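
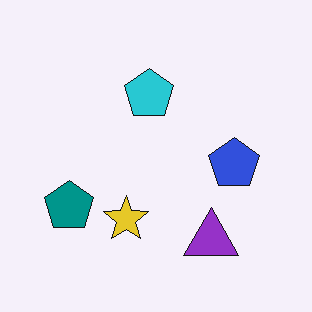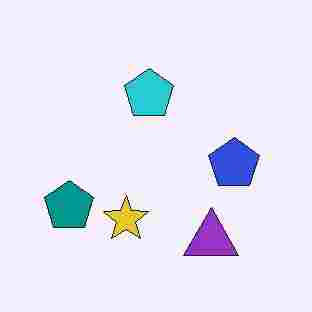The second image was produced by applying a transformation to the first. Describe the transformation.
The transformation is: degraded with heavy JPEG compression.

Blocky 8×8 compression artifacts appear around shape edges and the flat background shows ringing — characteristic JPEG degradation.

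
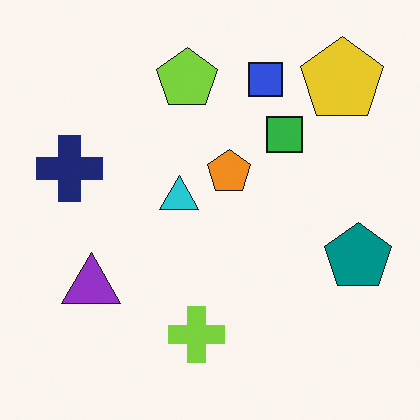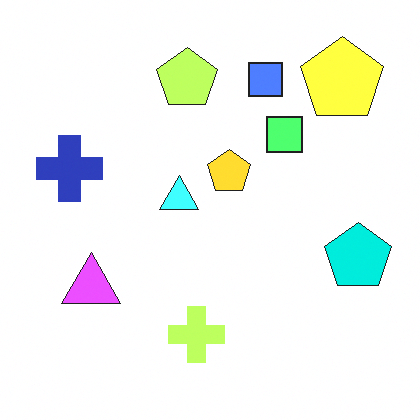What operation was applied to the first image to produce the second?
Substantially brightened.

Every pixel — background and shapes alike — is uniformly brightened.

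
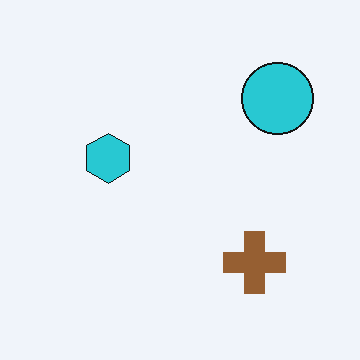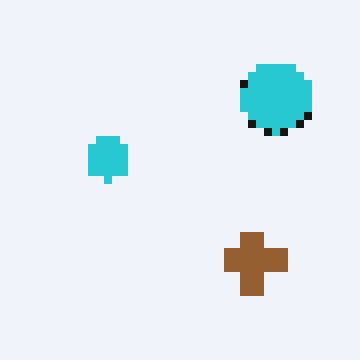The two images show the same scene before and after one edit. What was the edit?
The transformation is: moderately pixelated.

Shapes are reduced to large square blocks; fine edges and outlines are lost — a downscale-then-upscale (mosaic) effect.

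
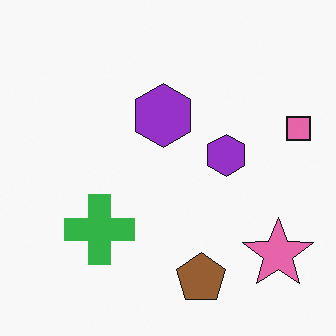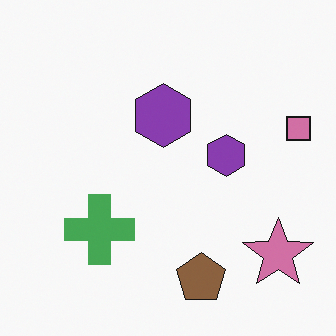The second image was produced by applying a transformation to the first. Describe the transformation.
The second image is the first slightly desaturated.

All colors are more muted and greyish — a global saturation change.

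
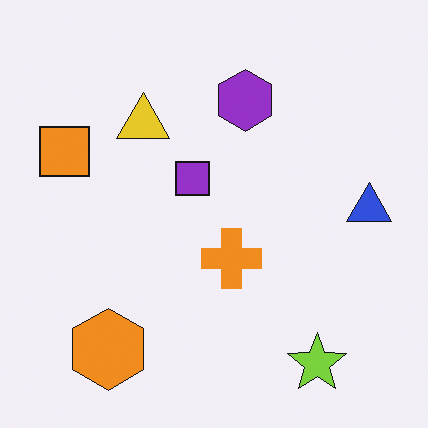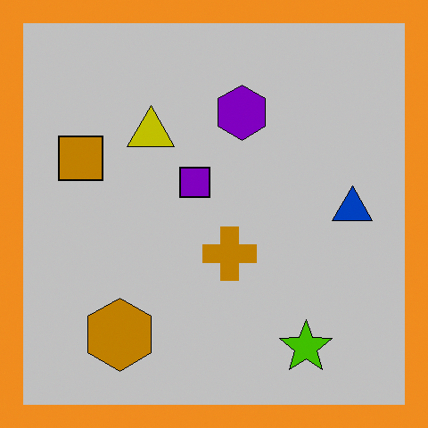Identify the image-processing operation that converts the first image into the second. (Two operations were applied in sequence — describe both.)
Aggressively posterized, then framed with a orange border.

Each flat color has snapped to a coarser quantized level — most visibly, the near-white background has dropped to a flat grey. A solid orange frame runs around the edge of the second image, with the content slightly shrunk inside it.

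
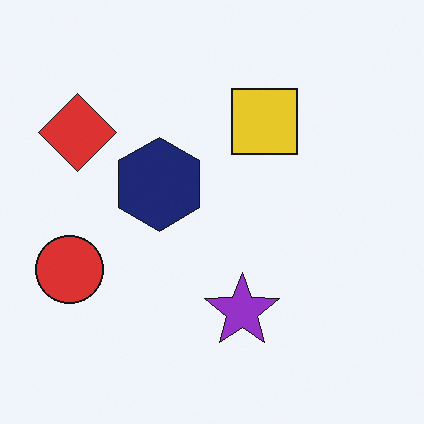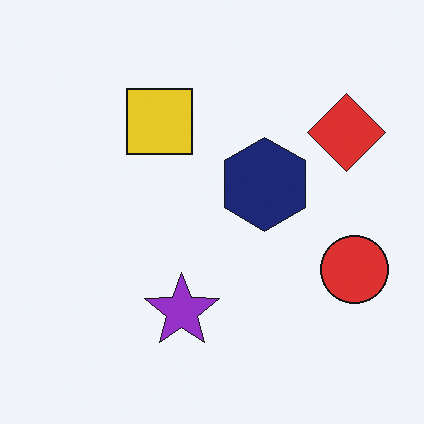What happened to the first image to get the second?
This is the original image flipped horizontally (left ↔ right).

The red circle is in the left of the first image and the right of the second — shapes on opposite sides of the vertical midline have swapped in a mirror flip.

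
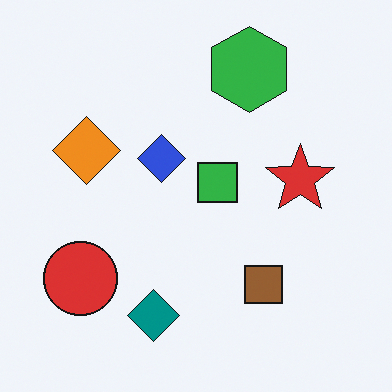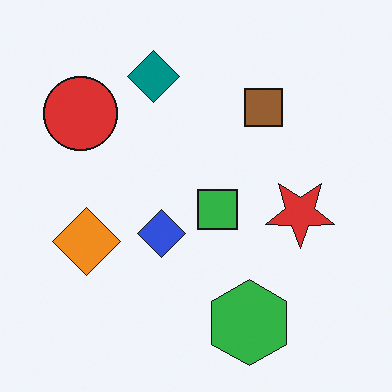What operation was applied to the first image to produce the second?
The image was flipped vertically (top ↔ bottom).

The green hexagon is in the top of the first image and the bottom of the second — shapes on opposite sides of the horizontal midline have swapped in a mirror flip.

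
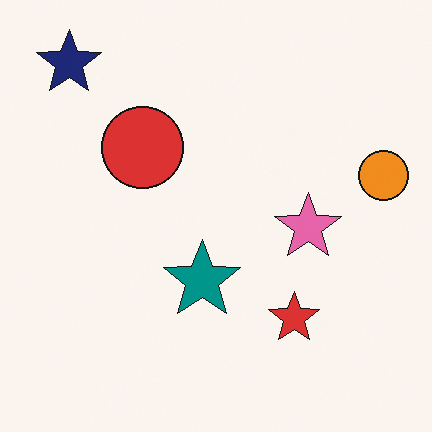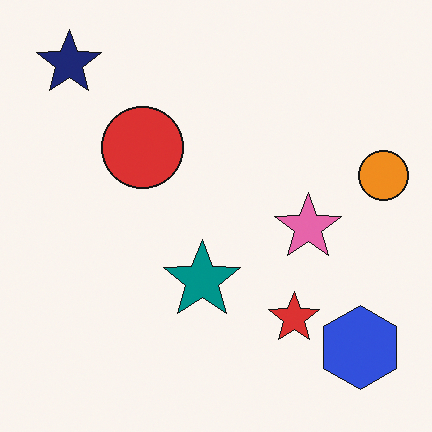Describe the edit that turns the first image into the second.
The transformation is: overlaid with an additional blue hexagon.

A blue hexagon appears in the second image that is absent from the first.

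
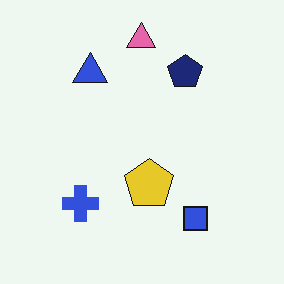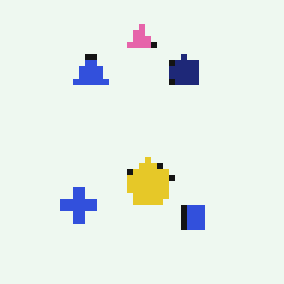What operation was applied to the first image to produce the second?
The image was pixelated into visible square blocks.

Shapes are reduced to large square blocks; fine edges and outlines are lost — a downscale-then-upscale (mosaic) effect.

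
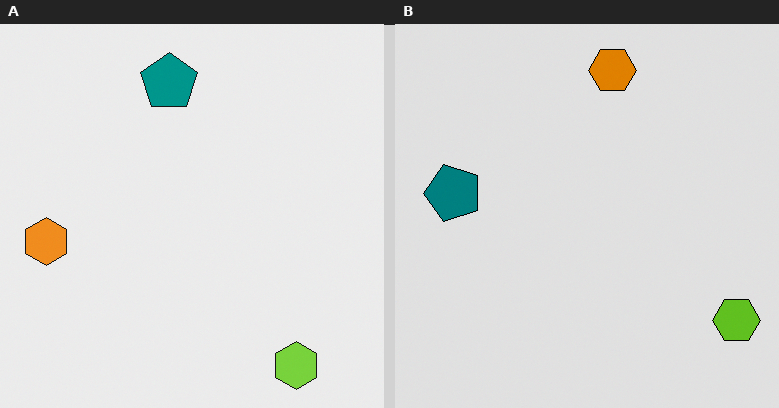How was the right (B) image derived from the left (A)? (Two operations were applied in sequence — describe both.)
Moderately posterized, then transposed (reflected across the top-left ↔ bottom-right diagonal).

Each flat color has snapped to a coarser quantized level — most visibly, the near-white background has dropped to a flat grey. Shapes have swapped their row and column positions — what was in the top-right is now in the bottom-left — a diagonal reflection.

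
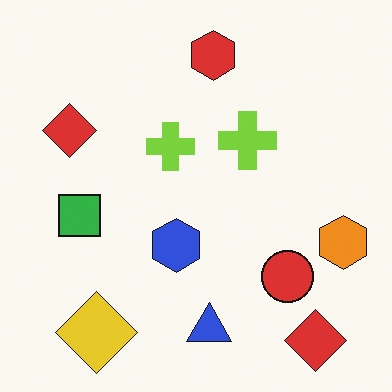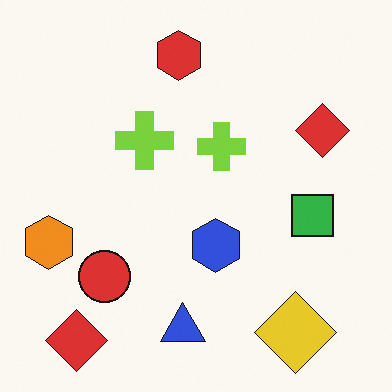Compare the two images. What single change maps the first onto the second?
The transformation is: flipped horizontally (left ↔ right).

The orange hexagon is in the right of the first image and the left of the second — shapes on opposite sides of the vertical midline have swapped in a mirror flip.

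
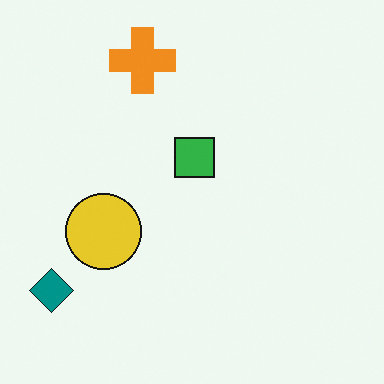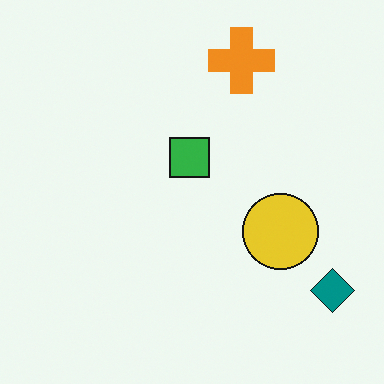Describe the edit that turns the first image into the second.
This is the original image flipped horizontally (left ↔ right).

The teal diamond is in the bottom-left of the first image and the bottom-right of the second — shapes on opposite sides of the vertical midline have swapped in a mirror flip.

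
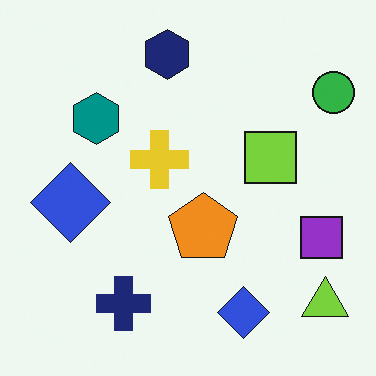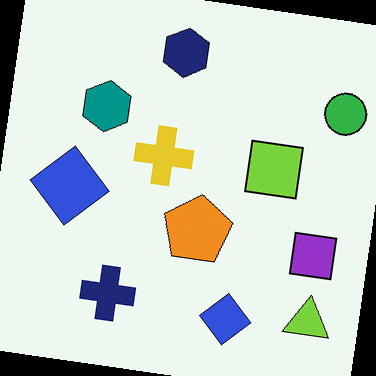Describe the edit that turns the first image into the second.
The image was rotated clockwise by a few degrees.

Every shape is tilted by the same angle and the image corners show triangular fill wedges — a whole-image rotation by a non-right angle.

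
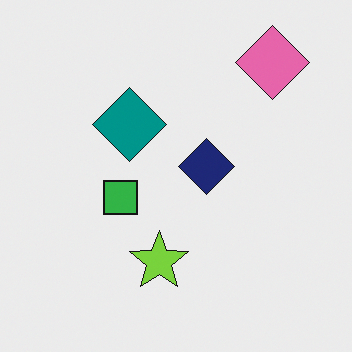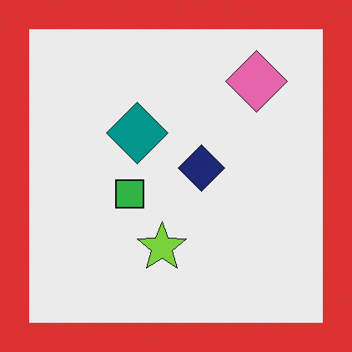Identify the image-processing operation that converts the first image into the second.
This is the original image framed with a red border.

A solid red frame runs around the edge of the second image, with the content slightly shrunk inside it.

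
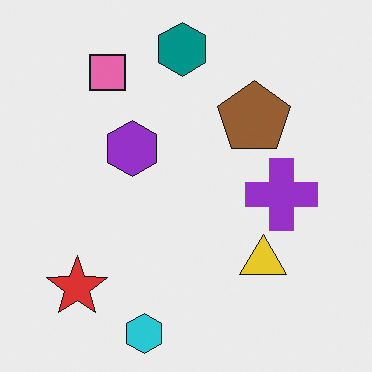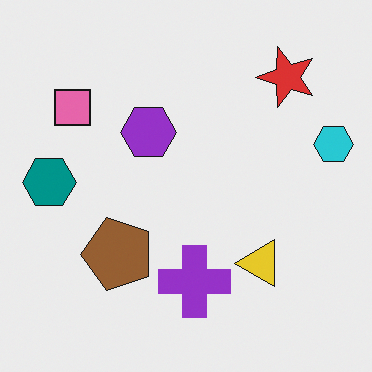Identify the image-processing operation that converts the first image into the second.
Transposed (reflected across the top-left ↔ bottom-right diagonal).

Shapes have swapped their row and column positions — what was in the top-right is now in the bottom-left — a diagonal reflection.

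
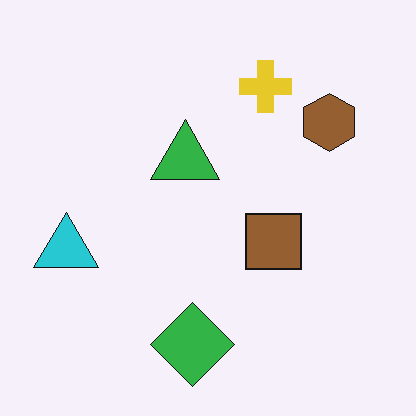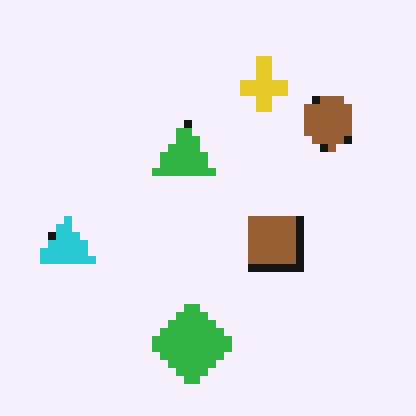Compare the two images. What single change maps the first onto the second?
The second image is the first moderately pixelated.

Shapes are reduced to large square blocks; fine edges and outlines are lost — a downscale-then-upscale (mosaic) effect.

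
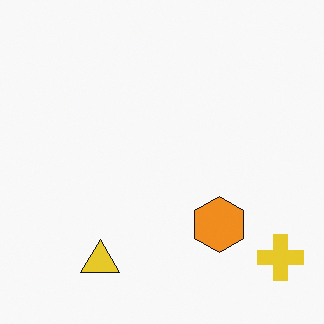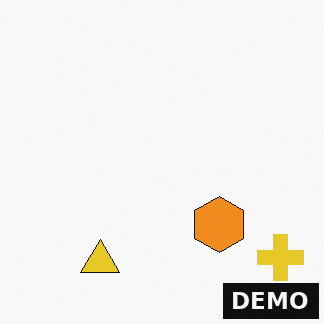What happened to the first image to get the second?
The transformation is: watermarked with the text "DEMO" in the lower-right corner.

A dark label reading "DEMO" appears in the lower-right corner.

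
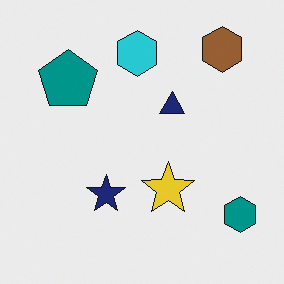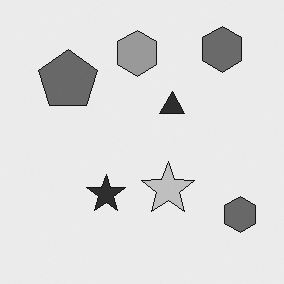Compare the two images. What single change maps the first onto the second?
Converted to grayscale.

All color is removed — every shape is now a shade of grey.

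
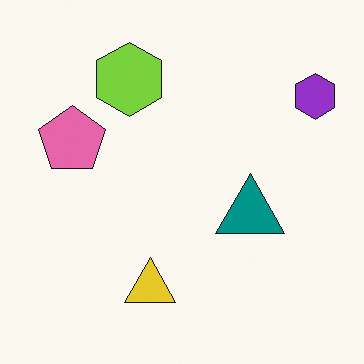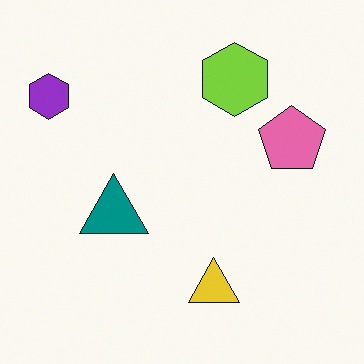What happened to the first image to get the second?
This is the original image flipped horizontally (left ↔ right).

The purple hexagon is in the top-right of the first image and the top-left of the second — shapes on opposite sides of the vertical midline have swapped in a mirror flip.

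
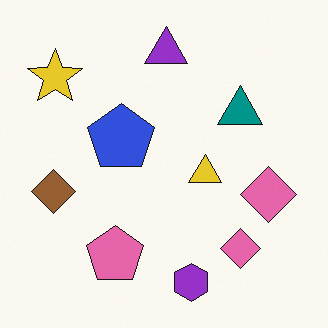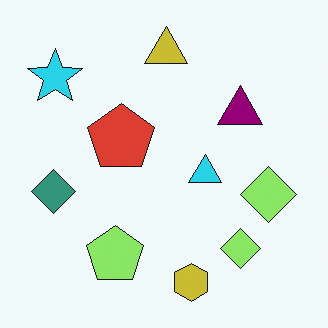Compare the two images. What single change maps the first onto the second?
It was hue-shifted noticeably.

Every shape's color has rotated by the same amount around the hue wheel — a uniform hue shift.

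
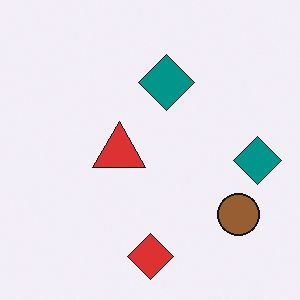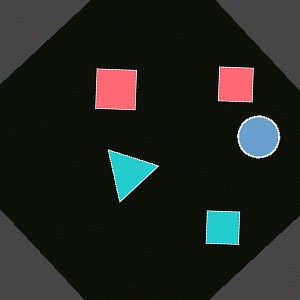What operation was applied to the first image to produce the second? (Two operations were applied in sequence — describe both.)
It was color-inverted (negative), then rotated counter-clockwise by a large amount — several tens of degrees.

The light background has become dark and every shape's color is its complement — a photographic negative. Every shape is tilted by the same angle and the image corners show triangular fill wedges — a whole-image rotation by a non-right angle.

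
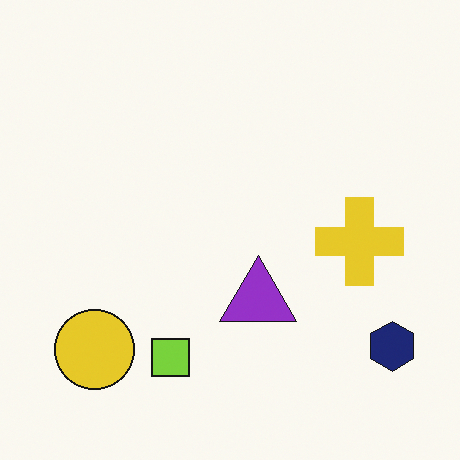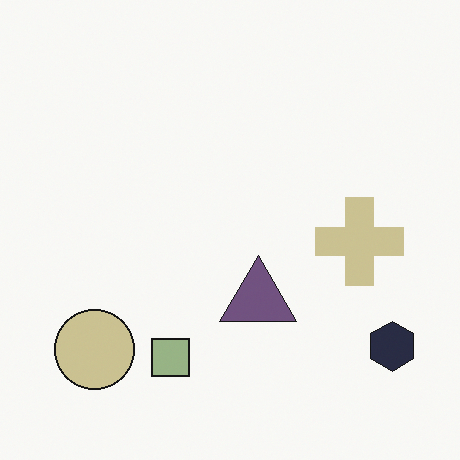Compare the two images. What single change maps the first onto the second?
It was heavily desaturated.

All colors are more muted and greyish — a global saturation change.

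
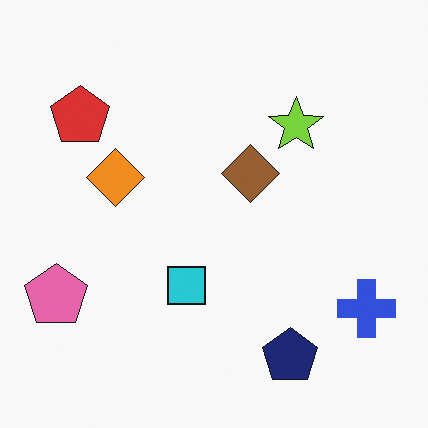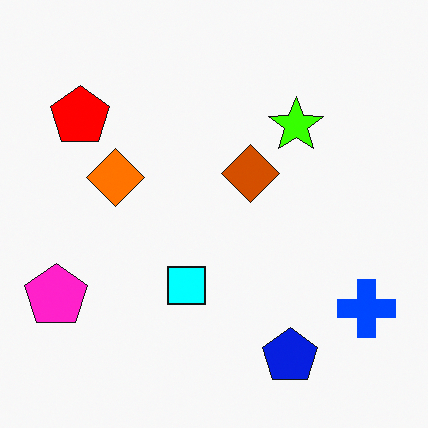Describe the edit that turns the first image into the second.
The transformation is: heavily oversaturated.

All colors are more vivid — a global saturation change.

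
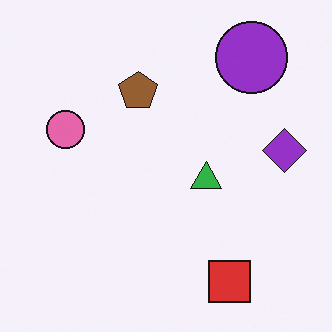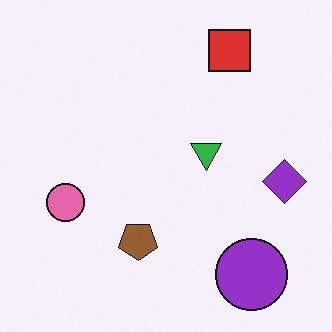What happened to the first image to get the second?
This is the original image flipped vertically (top ↔ bottom).

The red square is in the bottom-right of the first image and the top-right of the second — shapes on opposite sides of the horizontal midline have swapped in a mirror flip.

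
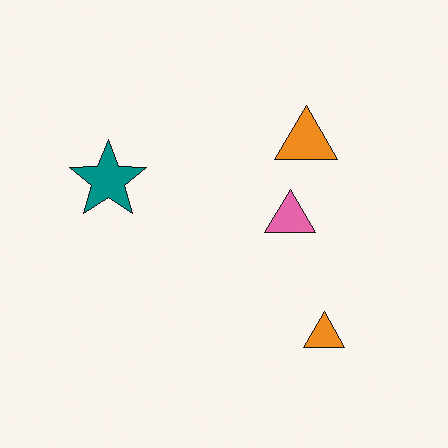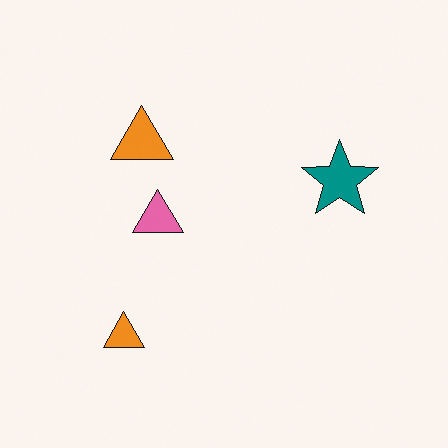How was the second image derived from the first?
This is the original image flipped horizontally (left ↔ right).

The teal star is in the left of the first image and the right of the second — shapes on opposite sides of the vertical midline have swapped in a mirror flip.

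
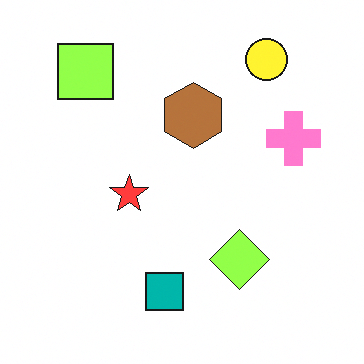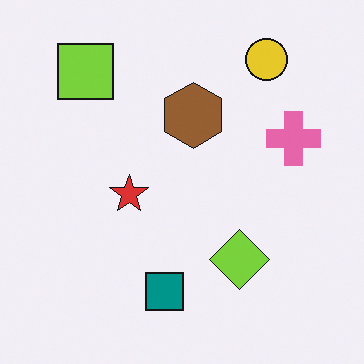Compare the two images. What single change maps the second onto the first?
The transformation is: brightened a little.

Every pixel — background and shapes alike — is uniformly brightened.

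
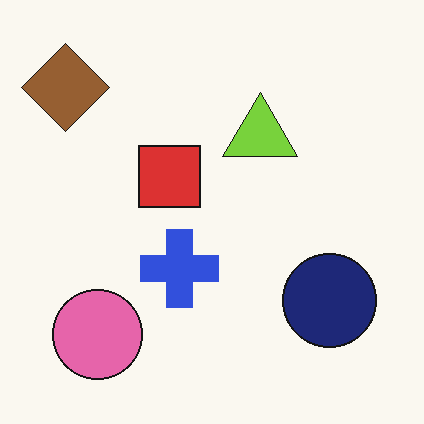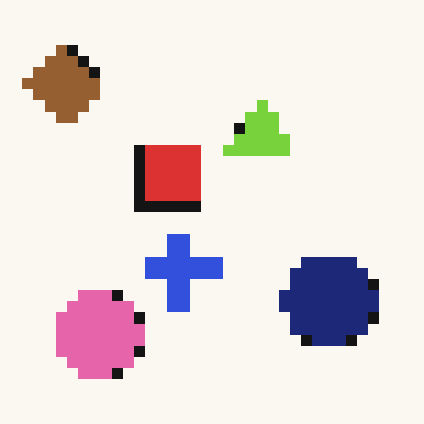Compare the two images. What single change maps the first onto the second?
This is the original image heavily pixelated into large blocks.

Shapes are reduced to large square blocks; fine edges and outlines are lost — a downscale-then-upscale (mosaic) effect.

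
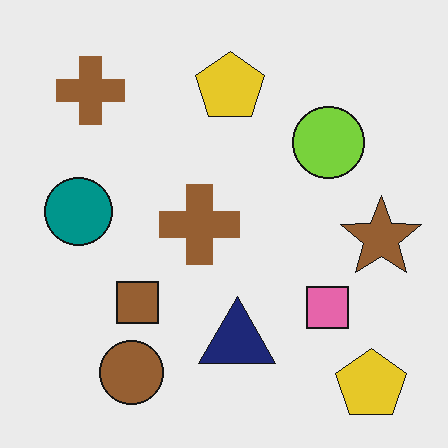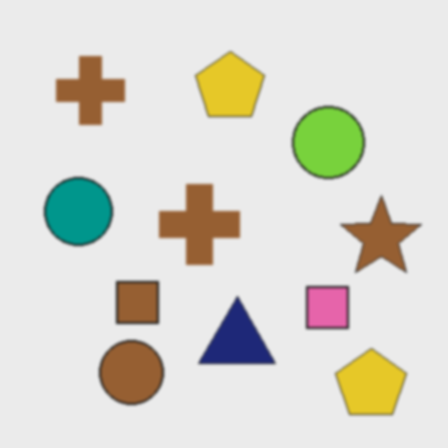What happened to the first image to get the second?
Given a subtle gaussian blur.

Shape edges and outlines are uniformly softened across the whole image.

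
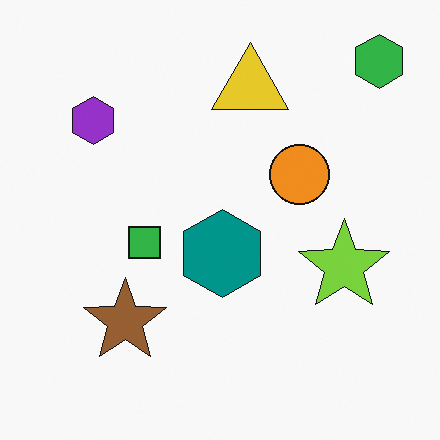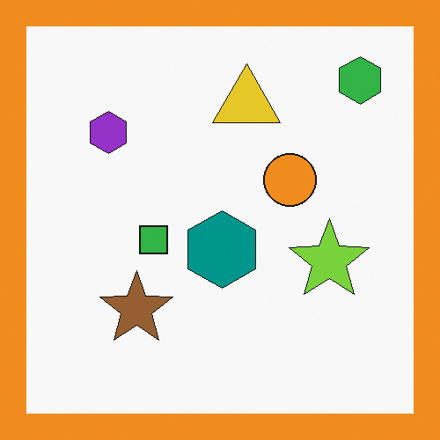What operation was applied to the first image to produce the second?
The transformation is: framed with a orange border.

A solid orange frame runs around the edge of the second image, with the content slightly shrunk inside it.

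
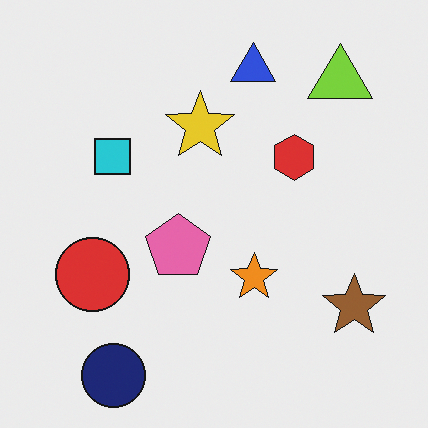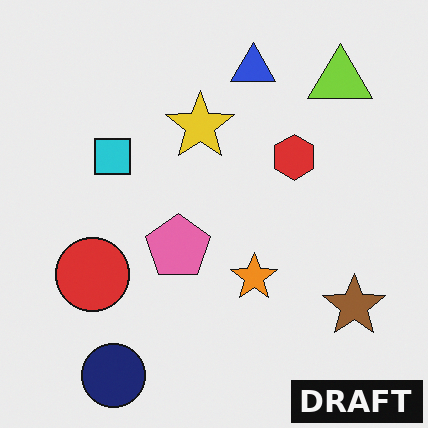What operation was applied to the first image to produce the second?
It was watermarked with the text "DRAFT" in the lower-right corner.

A dark label reading "DRAFT" appears in the lower-right corner.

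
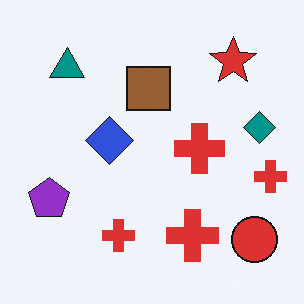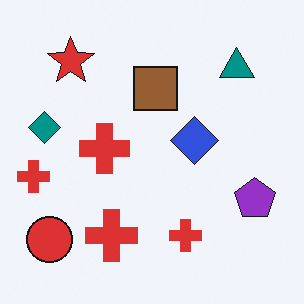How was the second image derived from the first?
This is the original image flipped horizontally (left ↔ right).

The teal diamond is in the right of the first image and the left of the second — shapes on opposite sides of the vertical midline have swapped in a mirror flip.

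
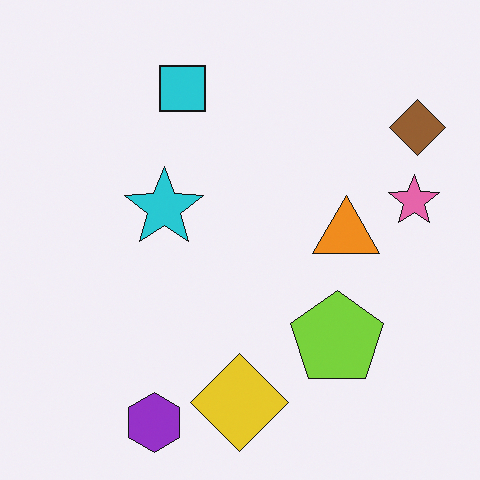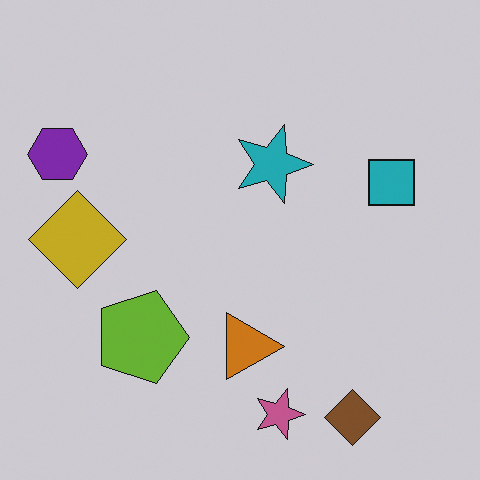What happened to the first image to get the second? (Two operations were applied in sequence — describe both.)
The transformation is: slightly darkened, then rotated 90° clockwise.

Every pixel — background and shapes alike — is uniformly darkened. The brown diamond sits in the top-right of the first image and the bottom-right of the second — consistent with a whole-image 90° clockwise rotation.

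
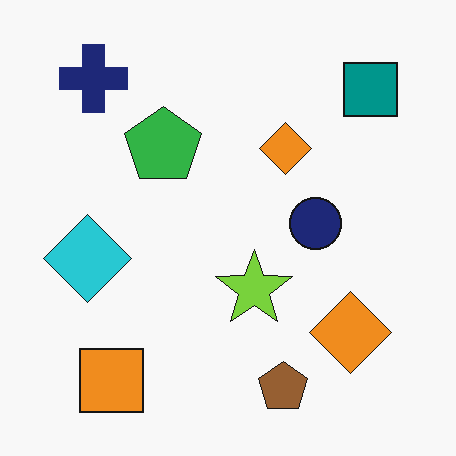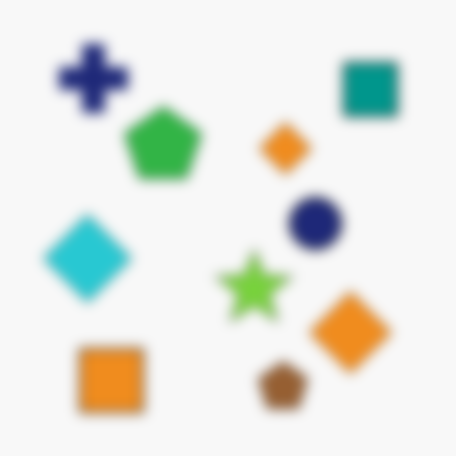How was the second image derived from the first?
The transformation is: heavily blurred.

Shape edges and outlines are uniformly softened across the whole image.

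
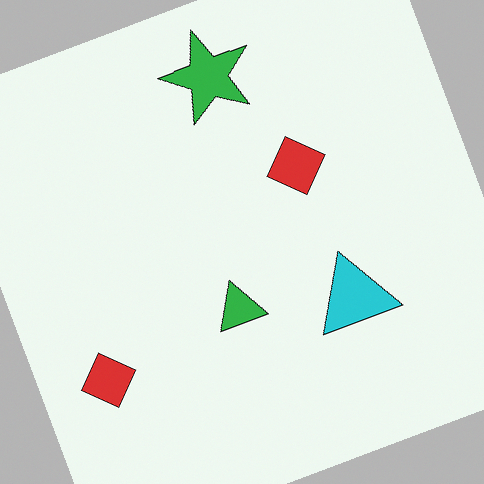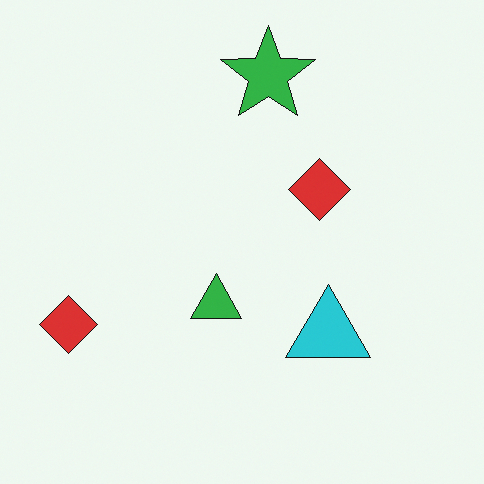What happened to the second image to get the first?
The transformation is: rotated counter-clockwise by a clearly visible amount.

Every shape is tilted by the same angle and the image corners show triangular fill wedges — a whole-image rotation by a non-right angle.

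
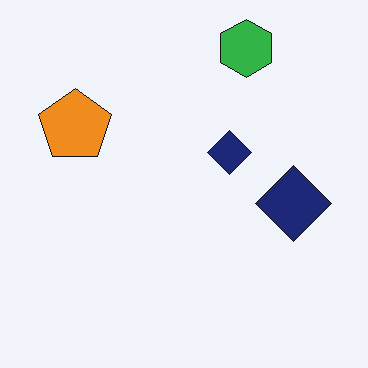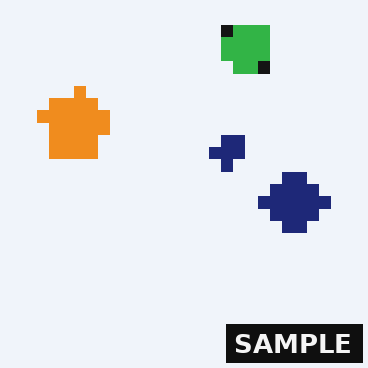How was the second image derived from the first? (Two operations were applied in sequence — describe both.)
It was coarsely pixelated, then watermarked with the text "SAMPLE" in the lower-right corner.

Shapes are reduced to large square blocks; fine edges and outlines are lost — a downscale-then-upscale (mosaic) effect. A dark label reading "SAMPLE" appears in the lower-right corner.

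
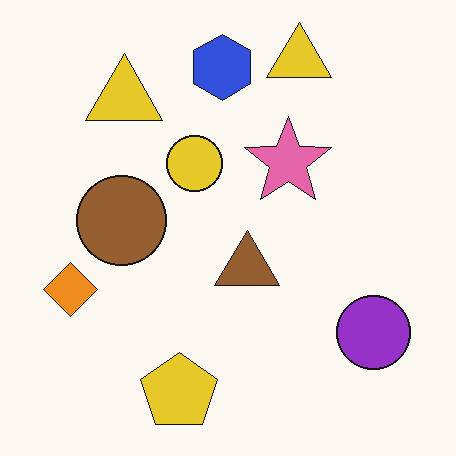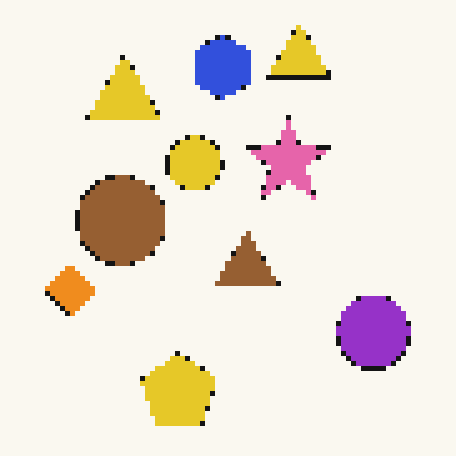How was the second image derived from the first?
The image was lightly pixelated (a mild mosaic effect).

Shapes are reduced to large square blocks; fine edges and outlines are lost — a downscale-then-upscale (mosaic) effect.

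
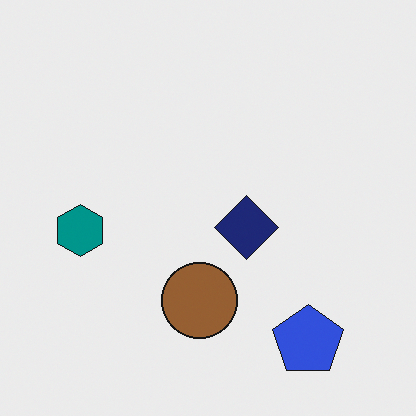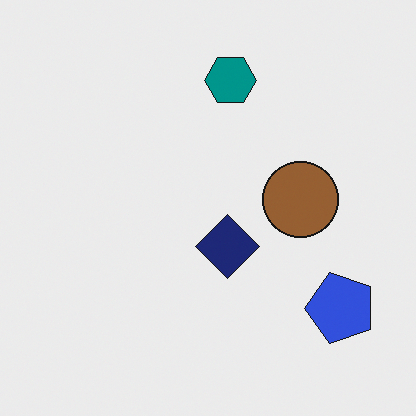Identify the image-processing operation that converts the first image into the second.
This is the original image transposed (reflected across the top-left ↔ bottom-right diagonal).

Shapes have swapped their row and column positions — what was in the top-right is now in the bottom-left — a diagonal reflection.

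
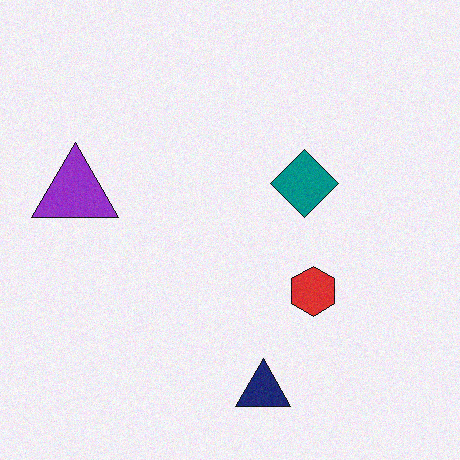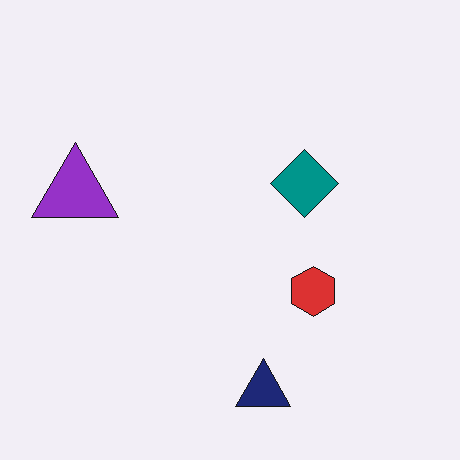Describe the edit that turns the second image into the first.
The transformation is: degraded with subtle gaussian noise.

Random speckle covers the whole image, including the flat background.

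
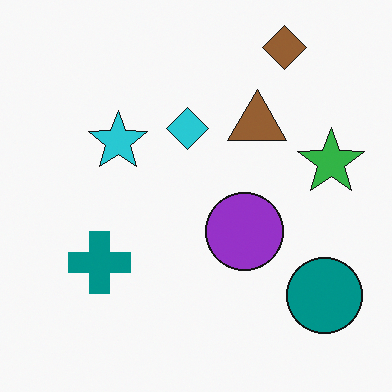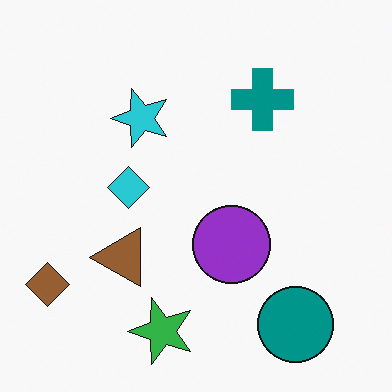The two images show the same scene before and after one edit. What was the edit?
This is the original image transposed (reflected across the top-left ↔ bottom-right diagonal).

Shapes have swapped their row and column positions — what was in the top-right is now in the bottom-left — a diagonal reflection.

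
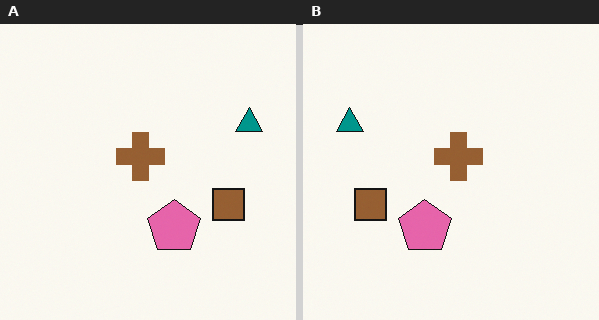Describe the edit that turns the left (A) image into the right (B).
Flipped horizontally (left ↔ right).

The teal triangle is in the right of the left (A) image and the left of the right (B) — shapes on opposite sides of the vertical midline have swapped in a mirror flip.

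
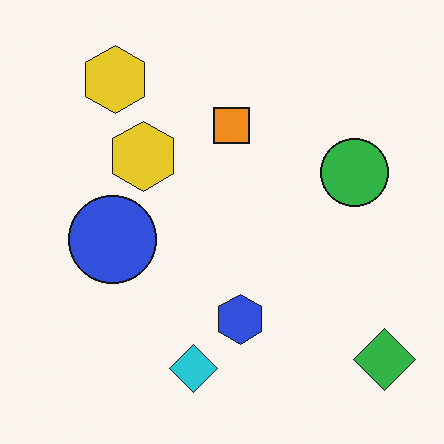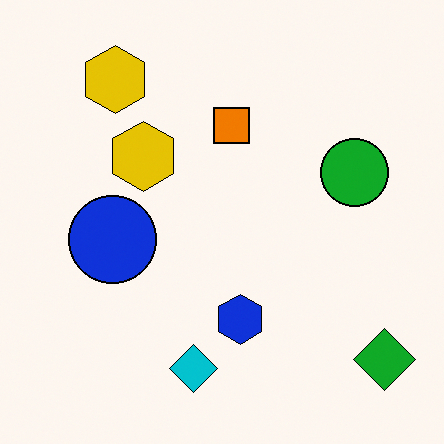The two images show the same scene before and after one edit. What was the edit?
The transformation is: given slightly increased contrast.

Tones are pushed away from mid-grey across the whole image — a global contrast change.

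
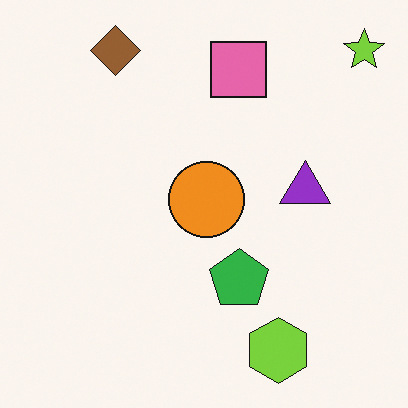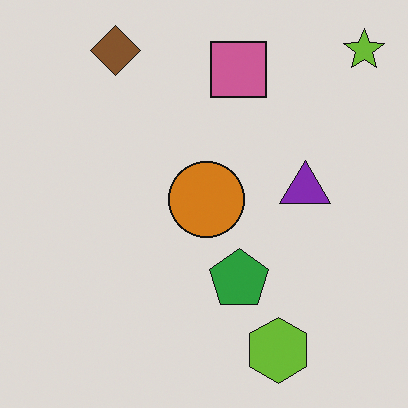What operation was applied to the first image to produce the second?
The second image is the first slightly darkened.

Every pixel — background and shapes alike — is uniformly darkened.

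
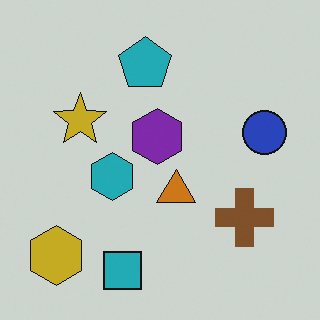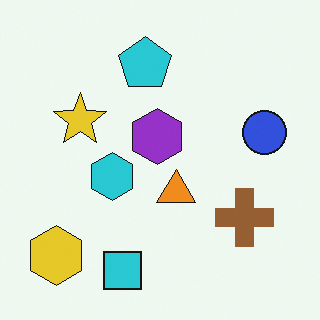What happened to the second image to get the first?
The first image is the second darkened a little.

Every pixel — background and shapes alike — is uniformly darkened.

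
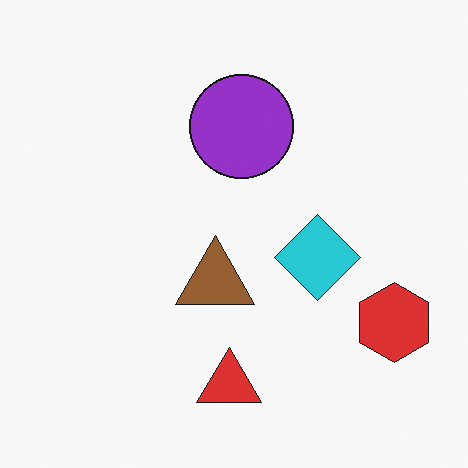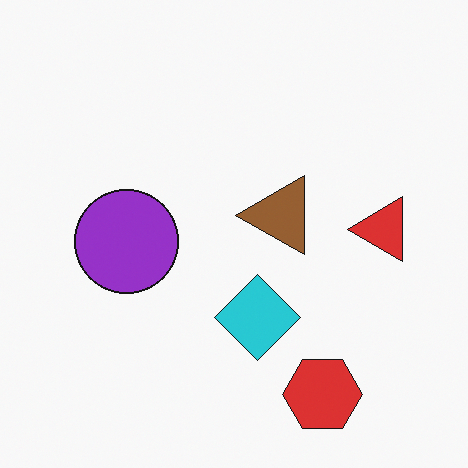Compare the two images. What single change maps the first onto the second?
The transformation is: transposed (reflected across the top-left ↔ bottom-right diagonal).

Shapes have swapped their row and column positions — what was in the top-right is now in the bottom-left — a diagonal reflection.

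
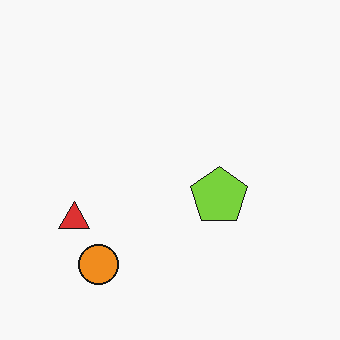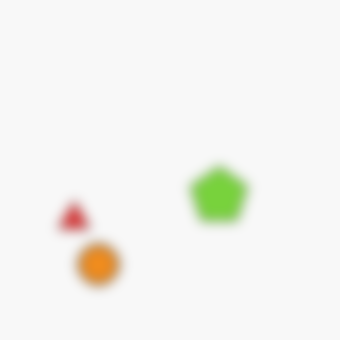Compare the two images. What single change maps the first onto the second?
Strongly gaussian-blurred.

Shape edges and outlines are uniformly softened across the whole image.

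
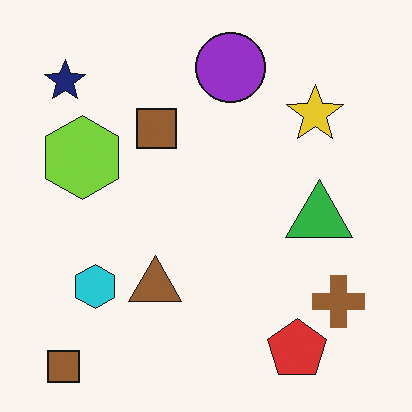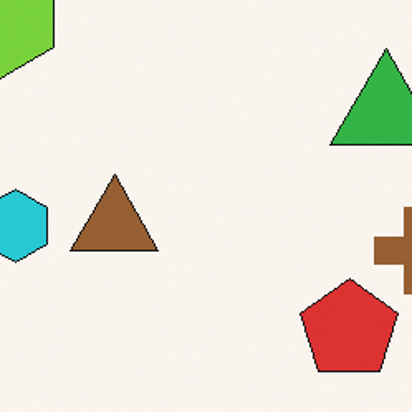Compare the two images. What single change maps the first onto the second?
The transformation is: cropped tightly and scaled back up.

The visible shapes are larger and the field of view is narrower; shapes near the original edges may be partly or wholly outside the frame — a crop-and-rescale.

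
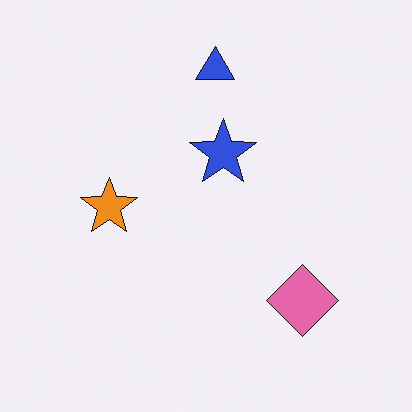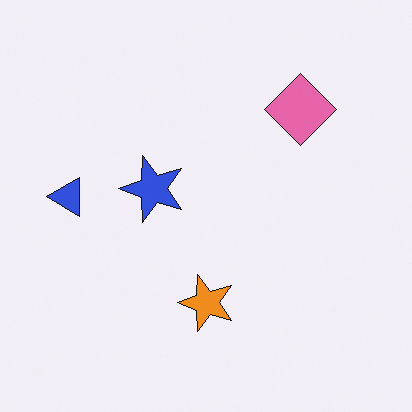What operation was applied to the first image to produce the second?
The second image is the first rotated 90° counter-clockwise.

The blue triangle sits in the top of the first image and the left of the second — consistent with a whole-image 90° counter-clockwise rotation.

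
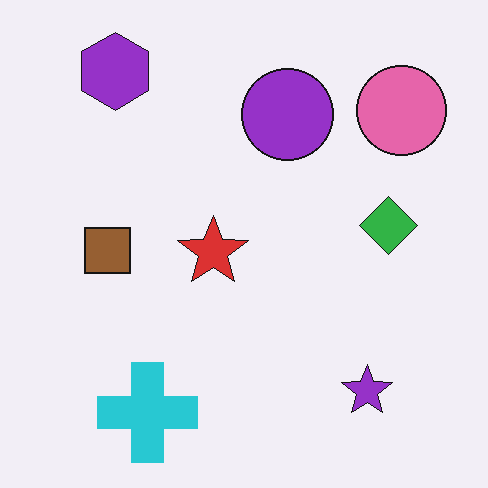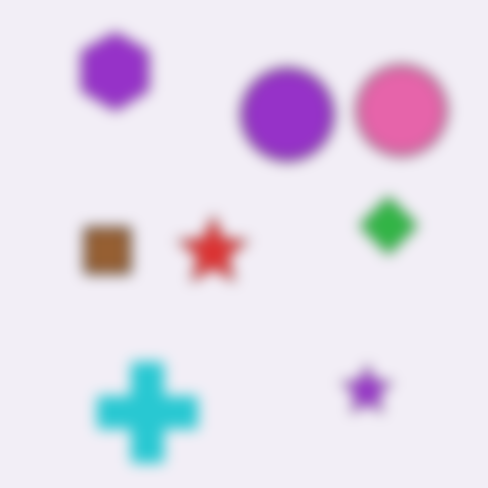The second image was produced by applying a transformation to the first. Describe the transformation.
This is the original image strongly gaussian-blurred.

Shape edges and outlines are uniformly softened across the whole image.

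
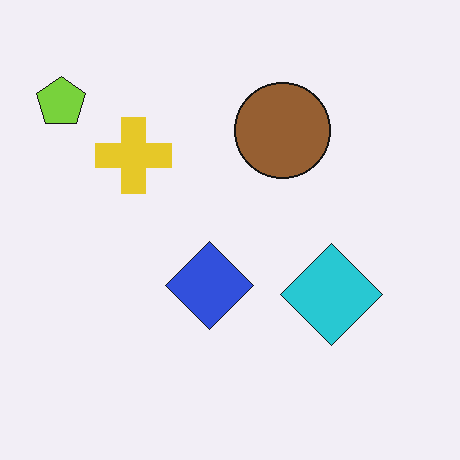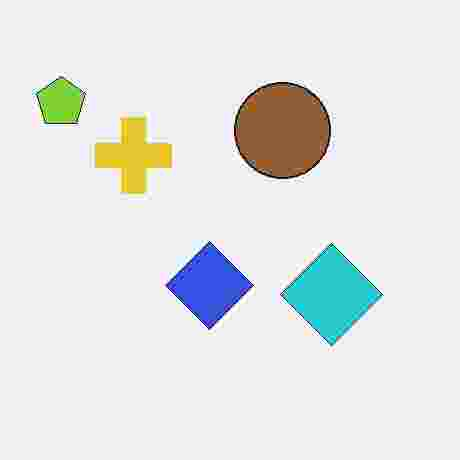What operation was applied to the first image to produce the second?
This is the original image degraded with heavy JPEG compression.

Blocky 8×8 compression artifacts appear around shape edges and the flat background shows ringing — characteristic JPEG degradation.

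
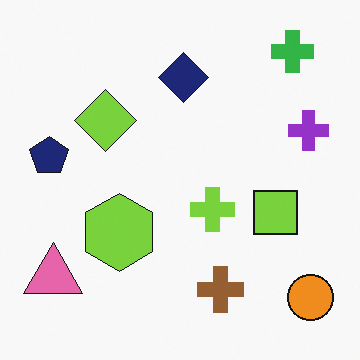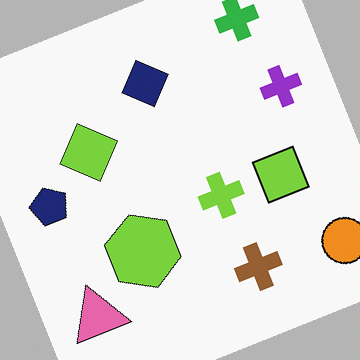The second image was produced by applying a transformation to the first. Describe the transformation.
The image was rotated counter-clockwise by a clearly visible amount.

Every shape is tilted by the same angle and the image corners show triangular fill wedges — a whole-image rotation by a non-right angle.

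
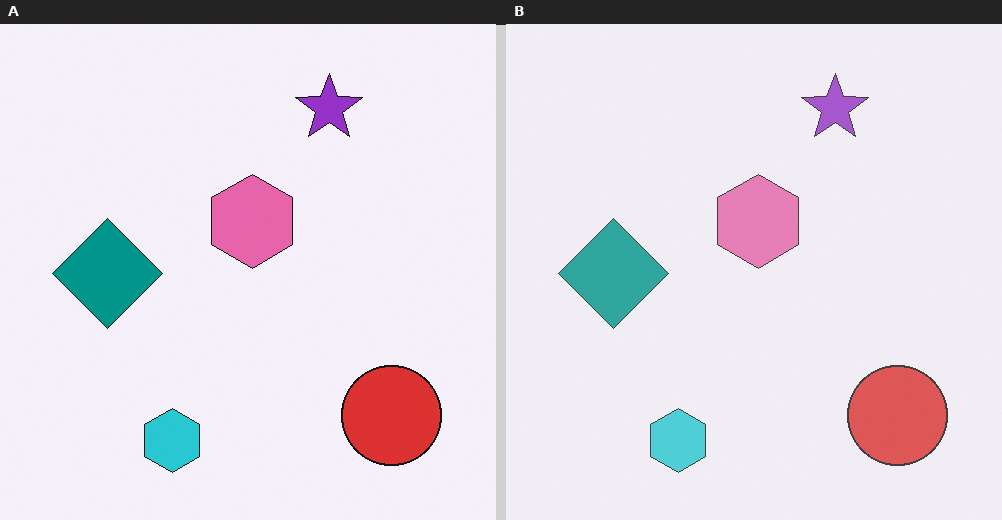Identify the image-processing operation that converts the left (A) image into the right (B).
The image was given slightly reduced contrast.

Tones are pushed toward mid-grey across the whole image — a global contrast change.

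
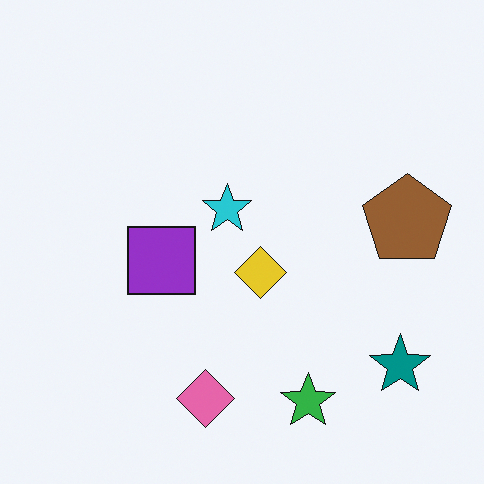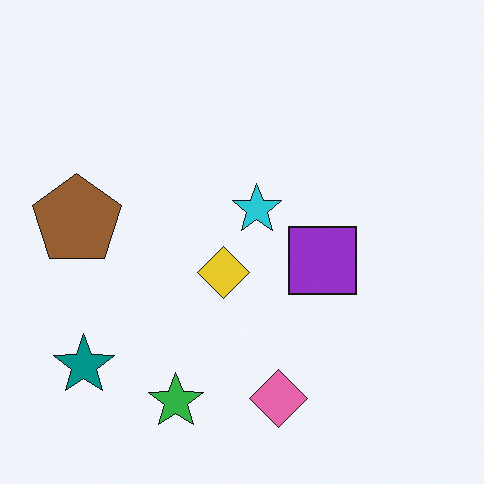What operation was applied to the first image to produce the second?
The second image is the first flipped horizontally (left ↔ right).

The brown pentagon is in the right of the first image and the left of the second — shapes on opposite sides of the vertical midline have swapped in a mirror flip.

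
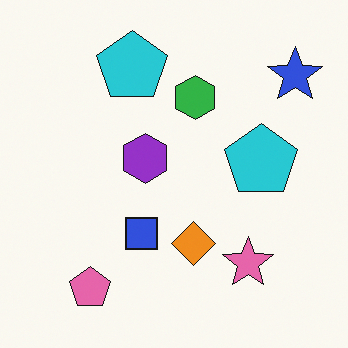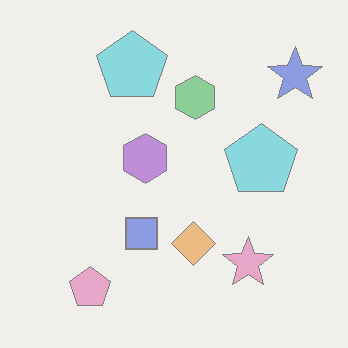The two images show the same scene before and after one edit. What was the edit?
The second image is the first washed out (contrast reduced).

Tones are pushed toward mid-grey across the whole image — a global contrast change.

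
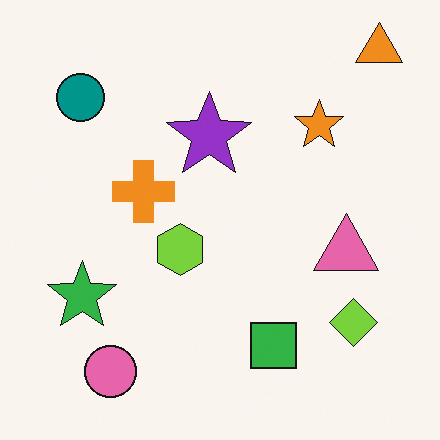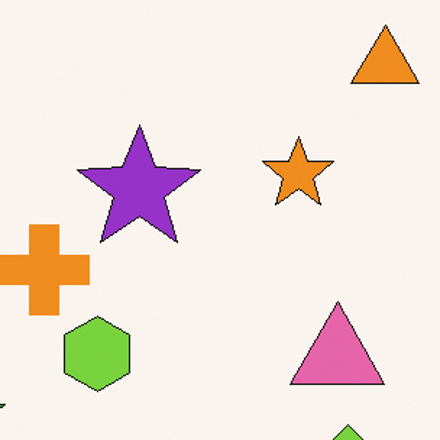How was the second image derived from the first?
It was cropped to a modestly smaller region and rescaled.

The visible shapes are larger and the field of view is narrower; shapes near the original edges may be partly or wholly outside the frame — a crop-and-rescale.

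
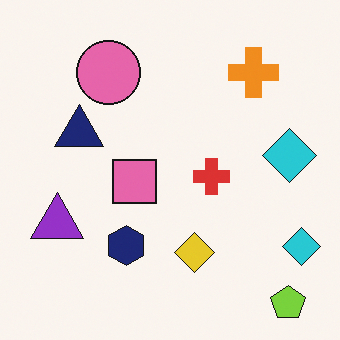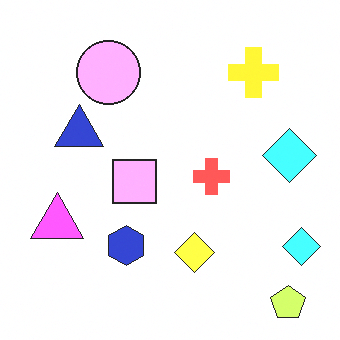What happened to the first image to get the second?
The second image is the first noticeably brightened.

Every pixel — background and shapes alike — is uniformly brightened.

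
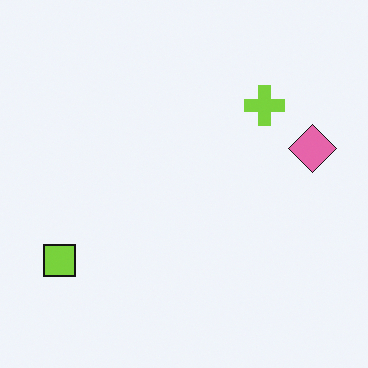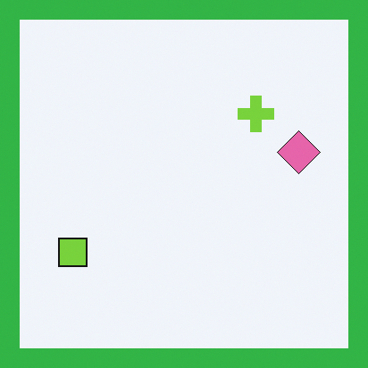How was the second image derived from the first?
Framed with a green border.

A solid green frame runs around the edge of the second image, with the content slightly shrunk inside it.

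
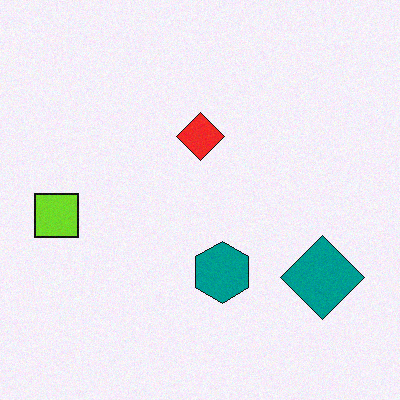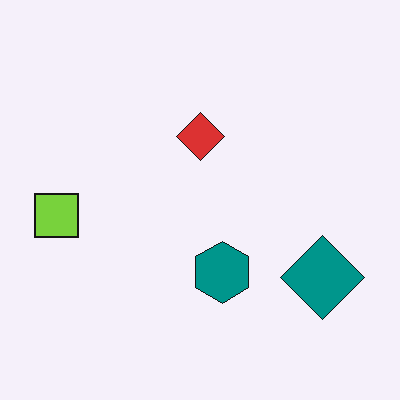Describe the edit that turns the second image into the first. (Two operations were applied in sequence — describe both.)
It was degraded with light additive noise, then slightly oversaturated.

Random speckle covers the whole image, including the flat background. All colors are more vivid — a global saturation change.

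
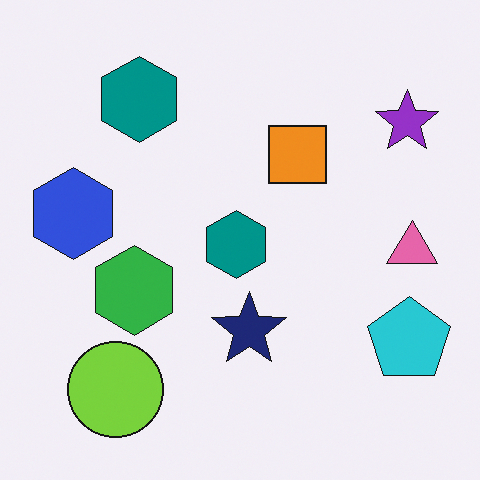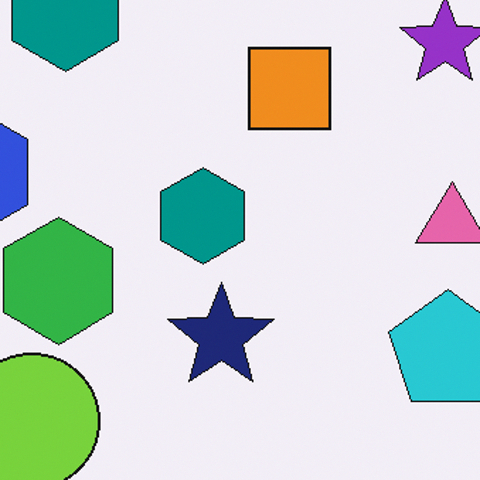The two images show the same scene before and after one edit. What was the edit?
The image was cropped slightly and scaled back up.

The visible shapes are larger and the field of view is narrower; shapes near the original edges may be partly or wholly outside the frame — a crop-and-rescale.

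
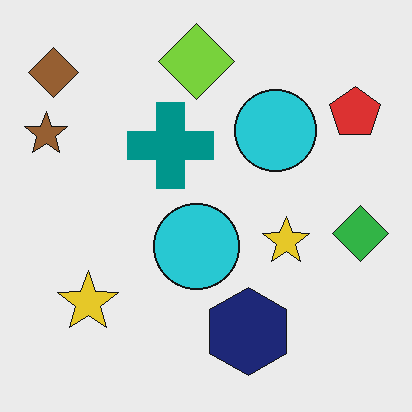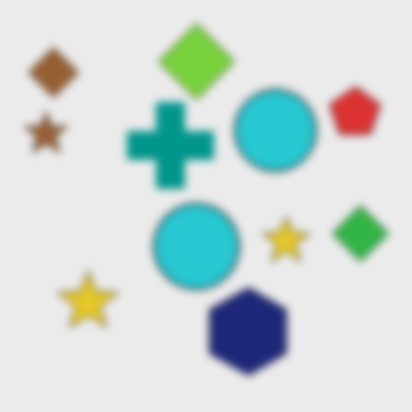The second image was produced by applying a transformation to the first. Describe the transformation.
It was noticeably gaussian-blurred.

Shape edges and outlines are uniformly softened across the whole image.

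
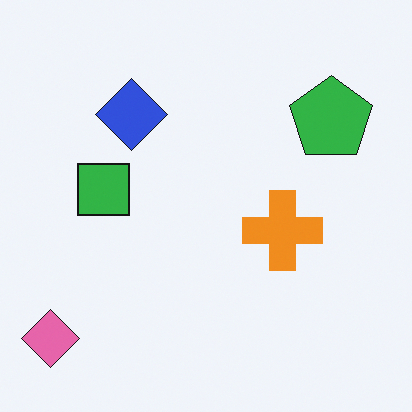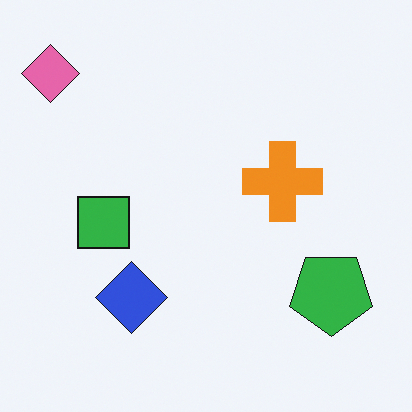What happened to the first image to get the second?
This is the original image flipped vertically (top ↔ bottom).

The pink diamond is in the bottom-left of the first image and the top-left of the second — shapes on opposite sides of the horizontal midline have swapped in a mirror flip.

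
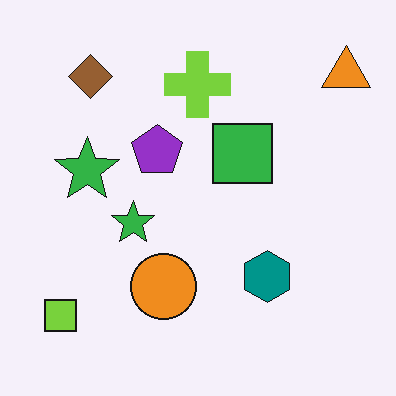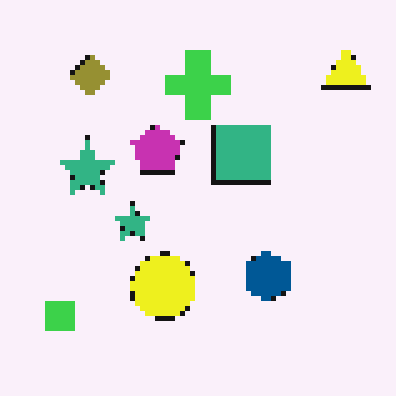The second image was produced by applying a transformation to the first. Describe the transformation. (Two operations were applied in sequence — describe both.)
The second image is the first hue-shifted by a small amount, then mildly pixelated.

Every shape's color has rotated by the same amount around the hue wheel — a uniform hue shift. Shapes are reduced to large square blocks; fine edges and outlines are lost — a downscale-then-upscale (mosaic) effect.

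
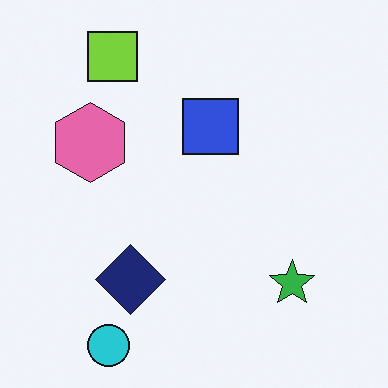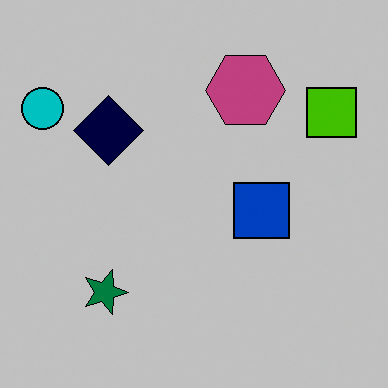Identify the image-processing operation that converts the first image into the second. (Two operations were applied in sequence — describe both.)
It was aggressively posterized, then rotated 90° clockwise.

Each flat color has snapped to a coarser quantized level — most visibly, the near-white background has dropped to a flat grey. The cyan circle sits in the bottom-left of the first image and the top-left of the second — consistent with a whole-image 90° clockwise rotation.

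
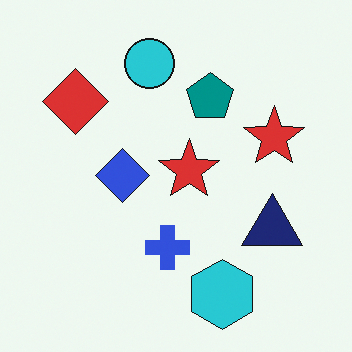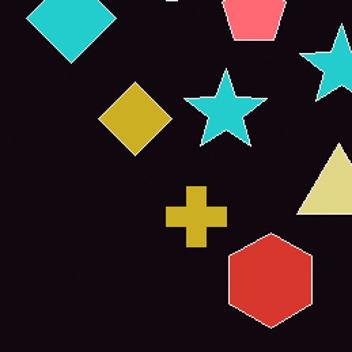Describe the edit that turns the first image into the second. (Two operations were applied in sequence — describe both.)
This is the original image color-inverted (negative), then cropped to a modestly smaller region and rescaled.

The light background has become dark and every shape's color is its complement — a photographic negative. The visible shapes are larger and the field of view is narrower; shapes near the original edges may be partly or wholly outside the frame — a crop-and-rescale.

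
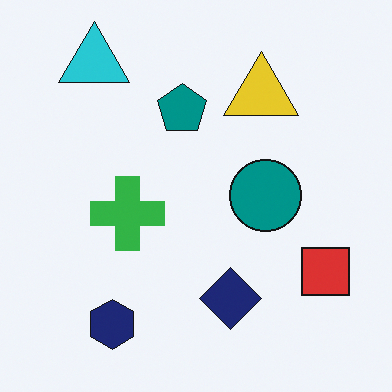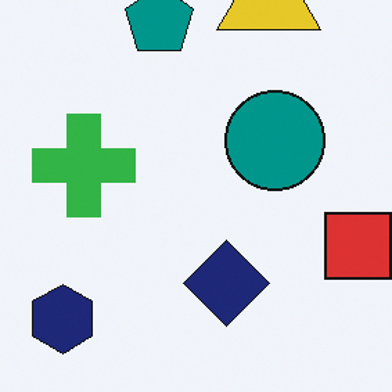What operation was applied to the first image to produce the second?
It was cropped slightly and scaled back up.

The visible shapes are larger and the field of view is narrower; shapes near the original edges may be partly or wholly outside the frame — a crop-and-rescale.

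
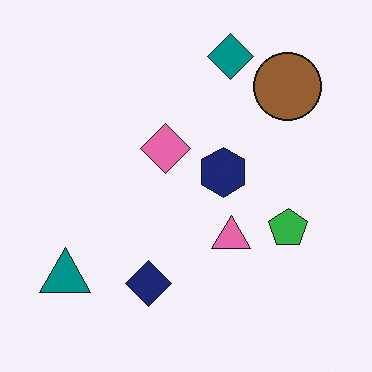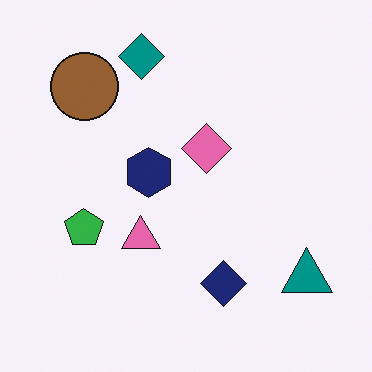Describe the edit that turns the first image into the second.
The transformation is: flipped horizontally (left ↔ right).

The teal triangle is in the bottom-left of the first image and the bottom-right of the second — shapes on opposite sides of the vertical midline have swapped in a mirror flip.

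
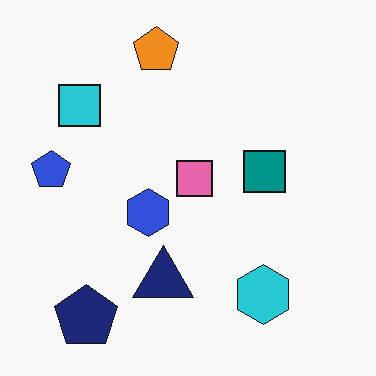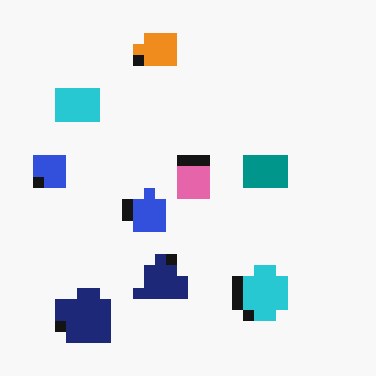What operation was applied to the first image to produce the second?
The transformation is: heavily pixelated into large blocks.

Shapes are reduced to large square blocks; fine edges and outlines are lost — a downscale-then-upscale (mosaic) effect.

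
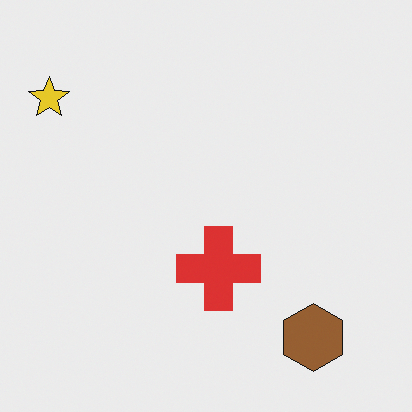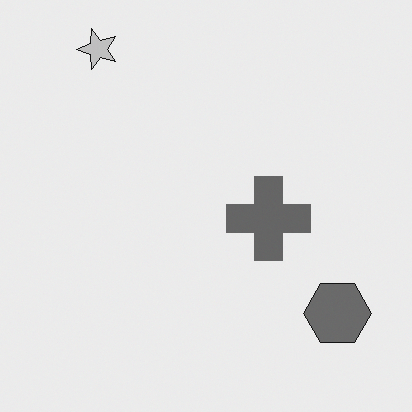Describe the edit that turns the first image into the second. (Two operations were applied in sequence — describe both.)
This is the original image transposed (reflected across the top-left ↔ bottom-right diagonal), then converted to grayscale.

Shapes have swapped their row and column positions — what was in the top-right is now in the bottom-left — a diagonal reflection. All color is removed — every shape is now a shade of grey.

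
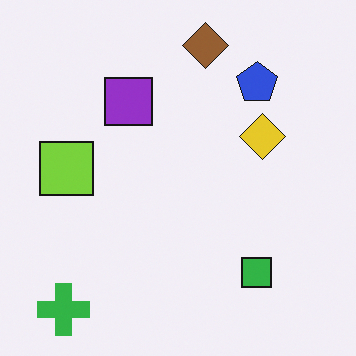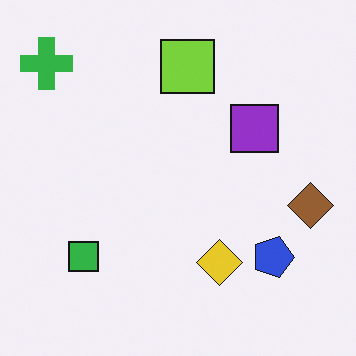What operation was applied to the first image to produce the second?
Rotated 90° clockwise.

The green cross sits in the bottom-left of the first image and the top-left of the second — consistent with a whole-image 90° clockwise rotation.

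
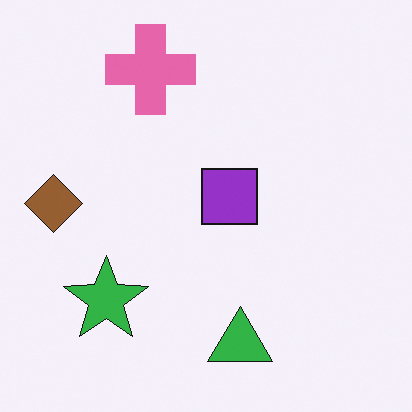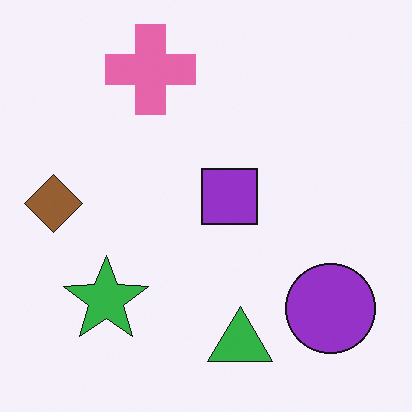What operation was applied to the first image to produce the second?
The second image is the first overlaid with an additional purple circle.

A purple circle appears in the second image that is absent from the first.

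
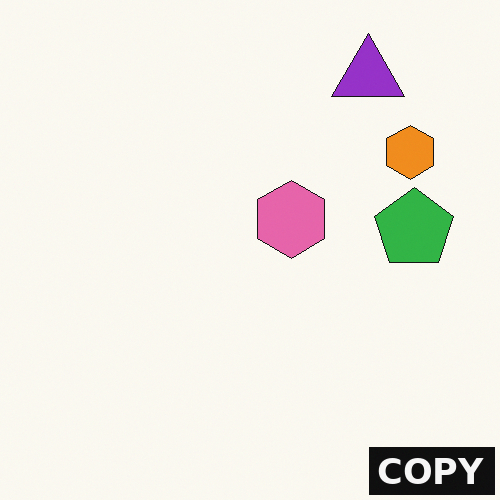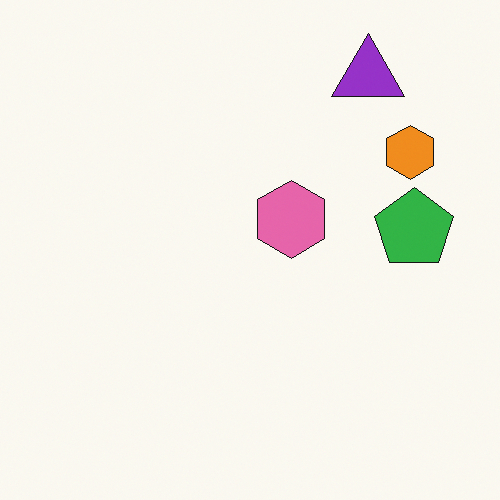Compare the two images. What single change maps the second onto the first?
It was watermarked with the text "COPY" in the lower-right corner.

A dark label reading "COPY" appears in the lower-right corner.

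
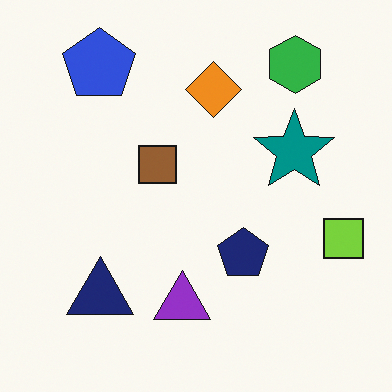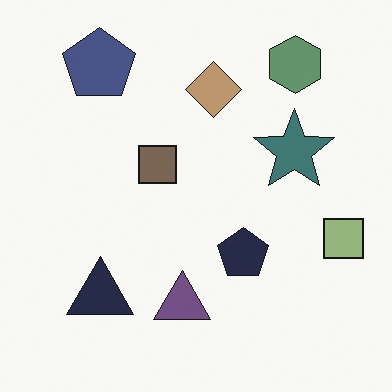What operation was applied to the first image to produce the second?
It was made much more muted (saturation change).

All colors are more muted and greyish — a global saturation change.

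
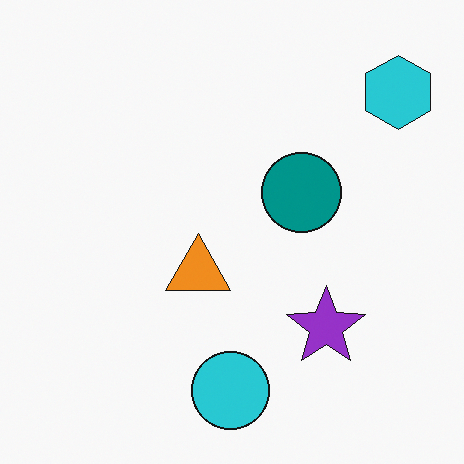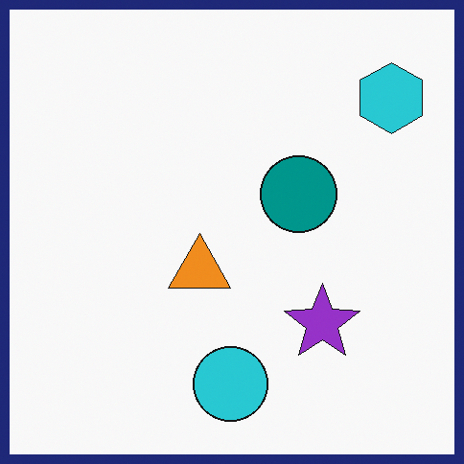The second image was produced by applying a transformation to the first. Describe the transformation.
The image was framed with a navy border.

A solid navy frame runs around the edge of the second image, with the content slightly shrunk inside it.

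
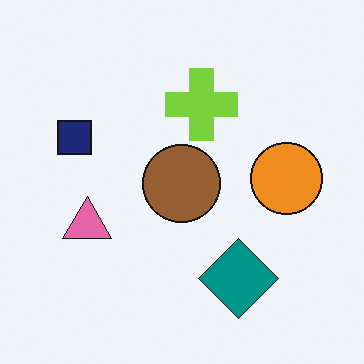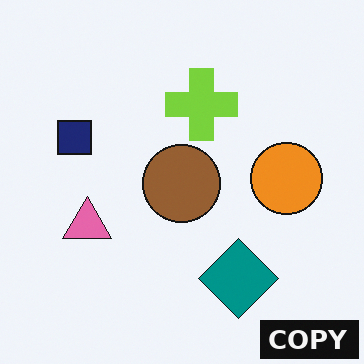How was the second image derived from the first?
This is the original image watermarked with the text "COPY" in the lower-right corner.

A dark label reading "COPY" appears in the lower-right corner.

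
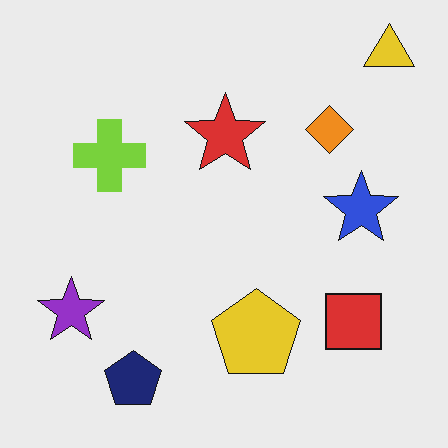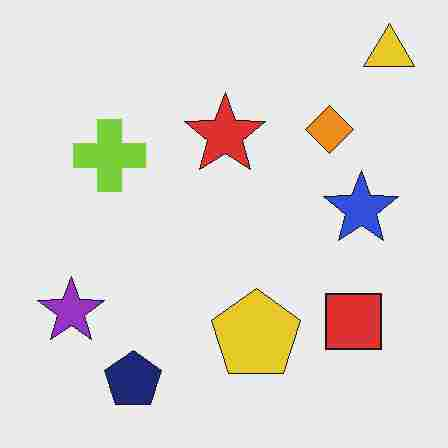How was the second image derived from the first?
The transformation is: heavily JPEG-compressed with obvious blocking artifacts.

Blocky 8×8 compression artifacts appear around shape edges and the flat background shows ringing — characteristic JPEG degradation.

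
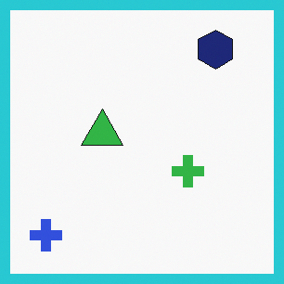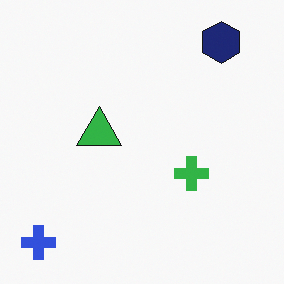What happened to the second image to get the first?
It was framed with a cyan border.

A solid cyan frame runs around the edge of the first image, with the content slightly shrunk inside it.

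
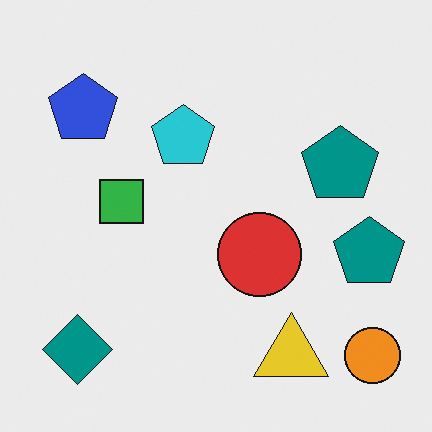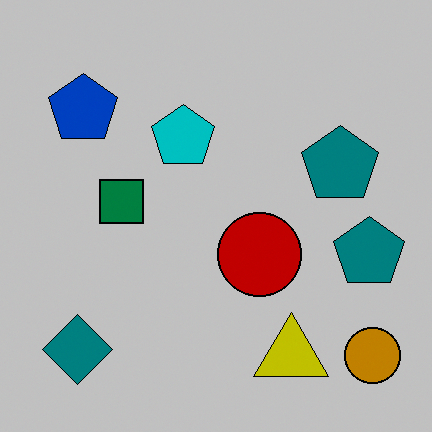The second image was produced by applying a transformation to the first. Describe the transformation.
It was aggressively posterized.

Each flat color has snapped to a coarser quantized level — most visibly, the near-white background has dropped to a flat grey.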